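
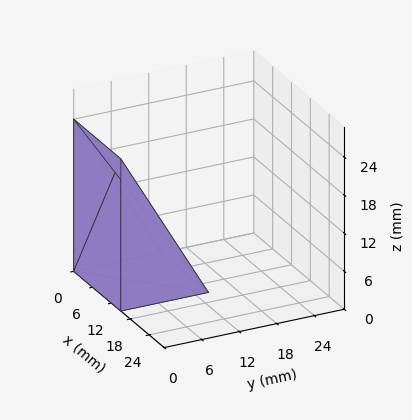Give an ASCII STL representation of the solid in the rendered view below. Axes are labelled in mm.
Reading the render: the shape is a wedge (ramp): 15 × 14 mm base, rising to 24 mm along the y=0 edge and sloping linearly to z=0 at y=14 (dimensions read to the nearest mm from the axis ticks). For the STL, each face is triangulated and given an outward normal.

solid part
  facet normal 0.0000 0.0000 -1.0000
    outer loop
      vertex 15.00 14.00 0.00
      vertex 15.00 0.00 0.00
      vertex 0.00 0.00 0.00
    endloop
  endfacet
  facet normal 0.0000 0.0000 -1.0000
    outer loop
      vertex 0.00 14.00 0.00
      vertex 15.00 14.00 0.00
      vertex 0.00 0.00 0.00
    endloop
  endfacet
  facet normal 0.0000 -1.0000 0.0000
    outer loop
      vertex 0.00 0.00 0.00
      vertex 15.00 0.00 0.00
      vertex 15.00 0.00 24.00
    endloop
  endfacet
  facet normal 0.0000 -1.0000 0.0000
    outer loop
      vertex 0.00 0.00 0.00
      vertex 15.00 0.00 24.00
      vertex 0.00 0.00 24.00
    endloop
  endfacet
  facet normal 0.0000 0.8638 0.5039
    outer loop
      vertex 0.00 0.00 24.00
      vertex 15.00 0.00 24.00
      vertex 15.00 14.00 0.00
    endloop
  endfacet
  facet normal 0.0000 0.8638 0.5039
    outer loop
      vertex 0.00 0.00 24.00
      vertex 15.00 14.00 0.00
      vertex 0.00 14.00 0.00
    endloop
  endfacet
  facet normal -1.0000 0.0000 0.0000
    outer loop
      vertex 0.00 0.00 24.00
      vertex 0.00 14.00 0.00
      vertex 0.00 0.00 0.00
    endloop
  endfacet
  facet normal 1.0000 0.0000 0.0000
    outer loop
      vertex 15.00 0.00 0.00
      vertex 15.00 14.00 0.00
      vertex 15.00 0.00 24.00
    endloop
  endfacet
endsolid part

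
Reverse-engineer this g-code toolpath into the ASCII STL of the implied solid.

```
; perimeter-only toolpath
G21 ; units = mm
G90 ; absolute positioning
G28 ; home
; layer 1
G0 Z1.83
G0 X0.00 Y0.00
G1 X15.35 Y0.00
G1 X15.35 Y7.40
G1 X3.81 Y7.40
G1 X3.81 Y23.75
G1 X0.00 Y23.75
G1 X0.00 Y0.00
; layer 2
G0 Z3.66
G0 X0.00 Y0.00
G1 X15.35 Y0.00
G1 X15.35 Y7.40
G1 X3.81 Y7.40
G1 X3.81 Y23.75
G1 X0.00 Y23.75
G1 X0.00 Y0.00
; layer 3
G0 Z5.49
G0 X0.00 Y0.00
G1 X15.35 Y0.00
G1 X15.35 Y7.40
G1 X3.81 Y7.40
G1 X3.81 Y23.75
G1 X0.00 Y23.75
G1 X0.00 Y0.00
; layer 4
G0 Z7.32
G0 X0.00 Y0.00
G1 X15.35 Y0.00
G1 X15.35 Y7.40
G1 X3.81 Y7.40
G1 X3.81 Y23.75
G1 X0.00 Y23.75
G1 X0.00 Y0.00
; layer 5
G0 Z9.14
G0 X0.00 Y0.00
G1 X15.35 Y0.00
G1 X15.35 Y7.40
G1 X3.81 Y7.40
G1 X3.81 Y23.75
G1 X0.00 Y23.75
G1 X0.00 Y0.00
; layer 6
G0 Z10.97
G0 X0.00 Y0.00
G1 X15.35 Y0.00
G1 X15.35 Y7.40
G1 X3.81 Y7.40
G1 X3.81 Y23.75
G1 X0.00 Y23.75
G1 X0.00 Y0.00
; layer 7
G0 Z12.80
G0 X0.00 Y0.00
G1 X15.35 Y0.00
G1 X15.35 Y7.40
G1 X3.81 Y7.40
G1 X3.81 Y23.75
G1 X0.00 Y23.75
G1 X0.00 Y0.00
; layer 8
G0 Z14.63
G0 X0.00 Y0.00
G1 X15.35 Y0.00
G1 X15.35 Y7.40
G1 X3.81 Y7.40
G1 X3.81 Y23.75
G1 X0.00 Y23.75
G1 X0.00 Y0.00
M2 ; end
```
solid part
  facet normal 0.0000 0.0000 -1.0000
    outer loop
      vertex 15.35 7.40 0.00
      vertex 15.35 0.00 0.00
      vertex 0.00 0.00 0.00
    endloop
  endfacet
  facet normal 0.0000 0.0000 -1.0000
    outer loop
      vertex 3.81 7.40 0.00
      vertex 15.35 7.40 0.00
      vertex 0.00 0.00 0.00
    endloop
  endfacet
  facet normal 0.0000 0.0000 -1.0000
    outer loop
      vertex 3.81 23.75 0.00
      vertex 3.81 7.40 0.00
      vertex 0.00 0.00 0.00
    endloop
  endfacet
  facet normal 0.0000 0.0000 -1.0000
    outer loop
      vertex 0.00 23.75 0.00
      vertex 3.81 23.75 0.00
      vertex 0.00 0.00 0.00
    endloop
  endfacet
  facet normal 0.0000 0.0000 1.0000
    outer loop
      vertex 0.00 0.00 14.63
      vertex 15.35 0.00 14.63
      vertex 15.35 7.40 14.63
    endloop
  endfacet
  facet normal 0.0000 0.0000 1.0000
    outer loop
      vertex 0.00 0.00 14.63
      vertex 15.35 7.40 14.63
      vertex 3.81 7.40 14.63
    endloop
  endfacet
  facet normal 0.0000 0.0000 1.0000
    outer loop
      vertex 0.00 0.00 14.63
      vertex 3.81 7.40 14.63
      vertex 3.81 23.75 14.63
    endloop
  endfacet
  facet normal 0.0000 0.0000 1.0000
    outer loop
      vertex 0.00 0.00 14.63
      vertex 3.81 23.75 14.63
      vertex 0.00 23.75 14.63
    endloop
  endfacet
  facet normal 0.0000 -1.0000 0.0000
    outer loop
      vertex 0.00 0.00 0.00
      vertex 15.35 0.00 0.00
      vertex 15.35 0.00 14.63
    endloop
  endfacet
  facet normal 0.0000 -1.0000 0.0000
    outer loop
      vertex 0.00 0.00 0.00
      vertex 15.35 0.00 14.63
      vertex 0.00 0.00 14.63
    endloop
  endfacet
  facet normal 1.0000 0.0000 0.0000
    outer loop
      vertex 15.35 0.00 0.00
      vertex 15.35 7.40 0.00
      vertex 15.35 7.40 14.63
    endloop
  endfacet
  facet normal 1.0000 0.0000 0.0000
    outer loop
      vertex 15.35 0.00 0.00
      vertex 15.35 7.40 14.63
      vertex 15.35 0.00 14.63
    endloop
  endfacet
  facet normal 0.0000 1.0000 0.0000
    outer loop
      vertex 15.35 7.40 0.00
      vertex 3.81 7.40 0.00
      vertex 3.81 7.40 14.63
    endloop
  endfacet
  facet normal 0.0000 1.0000 0.0000
    outer loop
      vertex 15.35 7.40 0.00
      vertex 3.81 7.40 14.63
      vertex 15.35 7.40 14.63
    endloop
  endfacet
  facet normal 1.0000 0.0000 0.0000
    outer loop
      vertex 3.81 7.40 0.00
      vertex 3.81 23.75 0.00
      vertex 3.81 23.75 14.63
    endloop
  endfacet
  facet normal 1.0000 0.0000 0.0000
    outer loop
      vertex 3.81 7.40 0.00
      vertex 3.81 23.75 14.63
      vertex 3.81 7.40 14.63
    endloop
  endfacet
  facet normal 0.0000 1.0000 0.0000
    outer loop
      vertex 3.81 23.75 0.00
      vertex 0.00 23.75 0.00
      vertex 0.00 23.75 14.63
    endloop
  endfacet
  facet normal 0.0000 1.0000 0.0000
    outer loop
      vertex 3.81 23.75 0.00
      vertex 0.00 23.75 14.63
      vertex 3.81 23.75 14.63
    endloop
  endfacet
  facet normal -1.0000 0.0000 0.0000
    outer loop
      vertex 0.00 23.75 0.00
      vertex 0.00 0.00 0.00
      vertex 0.00 0.00 14.63
    endloop
  endfacet
  facet normal -1.0000 0.0000 0.0000
    outer loop
      vertex 0.00 23.75 0.00
      vertex 0.00 0.00 14.63
      vertex 0.00 23.75 14.63
    endloop
  endfacet
endsolid part

The G0 Z moves step by Δz≈1.83 mm. Every layer's G1 loop is the same polygon, so the solid is a straight extrusion of it from z=0 to z≈14.6. Closing with flat bottom and top caps and triangulating gives 20 facets — an L-shaped prism: outer 15.3 × 23.8 mm, arm thicknesses ≈ 7.4 mm (horizontal) and 3.81 mm (vertical), extruded 14.6 mm in z.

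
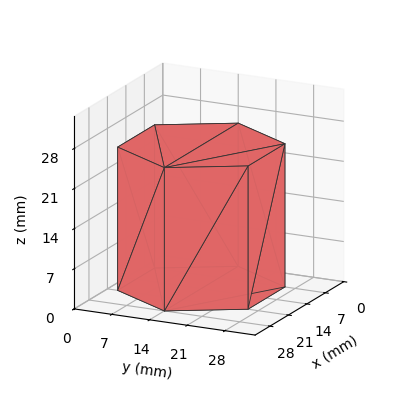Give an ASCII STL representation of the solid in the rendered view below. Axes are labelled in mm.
Reading the render: the shape is a regular 6-sided prism (a cylinder approximated with 6 flat sides), circumscribed radius ≈ 14 mm, height ≈ 25 mm (dimensions read to the nearest mm from the axis ticks). For the STL, each face is triangulated and given an outward normal.

solid part
  facet normal 0.0000 0.0000 -1.0000
    outer loop
      vertex 7.0 26.1 0.0
      vertex 21.0 26.1 0.0
      vertex 28.0 14.0 0.0
    endloop
  endfacet
  facet normal 0.0000 0.0000 -1.0000
    outer loop
      vertex 0.0 14.0 0.0
      vertex 7.0 26.1 0.0
      vertex 28.0 14.0 0.0
    endloop
  endfacet
  facet normal 0.0000 0.0000 -1.0000
    outer loop
      vertex 7.0 1.9 0.0
      vertex 0.0 14.0 0.0
      vertex 28.0 14.0 0.0
    endloop
  endfacet
  facet normal 0.0000 0.0000 -1.0000
    outer loop
      vertex 21.0 1.9 0.0
      vertex 7.0 1.9 0.0
      vertex 28.0 14.0 0.0
    endloop
  endfacet
  facet normal 0.0000 0.0000 1.0000
    outer loop
      vertex 28.0 14.0 25.0
      vertex 21.0 26.1 25.0
      vertex 7.0 26.1 25.0
    endloop
  endfacet
  facet normal 0.0000 0.0000 1.0000
    outer loop
      vertex 28.0 14.0 25.0
      vertex 7.0 26.1 25.0
      vertex 0.0 14.0 25.0
    endloop
  endfacet
  facet normal 0.0000 0.0000 1.0000
    outer loop
      vertex 28.0 14.0 25.0
      vertex 0.0 14.0 25.0
      vertex 7.0 1.9 25.0
    endloop
  endfacet
  facet normal 0.0000 0.0000 1.0000
    outer loop
      vertex 28.0 14.0 25.0
      vertex 7.0 1.9 25.0
      vertex 21.0 1.9 25.0
    endloop
  endfacet
  facet normal 0.8656 0.5008 0.0000
    outer loop
      vertex 28.0 14.0 0.0
      vertex 21.0 26.1 0.0
      vertex 21.0 26.1 25.0
    endloop
  endfacet
  facet normal 0.8656 0.5008 0.0000
    outer loop
      vertex 28.0 14.0 0.0
      vertex 21.0 26.1 25.0
      vertex 28.0 14.0 25.0
    endloop
  endfacet
  facet normal 0.0000 1.0000 0.0000
    outer loop
      vertex 21.0 26.1 0.0
      vertex 7.0 26.1 0.0
      vertex 7.0 26.1 25.0
    endloop
  endfacet
  facet normal 0.0000 1.0000 0.0000
    outer loop
      vertex 21.0 26.1 0.0
      vertex 7.0 26.1 25.0
      vertex 21.0 26.1 25.0
    endloop
  endfacet
  facet normal -0.8656 0.5008 0.0000
    outer loop
      vertex 7.0 26.1 0.0
      vertex 0.0 14.0 0.0
      vertex 0.0 14.0 25.0
    endloop
  endfacet
  facet normal -0.8656 0.5008 0.0000
    outer loop
      vertex 7.0 26.1 0.0
      vertex 0.0 14.0 25.0
      vertex 7.0 26.1 25.0
    endloop
  endfacet
  facet normal -0.8656 -0.5008 0.0000
    outer loop
      vertex 0.0 14.0 0.0
      vertex 7.0 1.9 0.0
      vertex 7.0 1.9 25.0
    endloop
  endfacet
  facet normal -0.8656 -0.5008 0.0000
    outer loop
      vertex 0.0 14.0 0.0
      vertex 7.0 1.9 25.0
      vertex 0.0 14.0 25.0
    endloop
  endfacet
  facet normal 0.0000 -1.0000 0.0000
    outer loop
      vertex 7.0 1.9 0.0
      vertex 21.0 1.9 0.0
      vertex 21.0 1.9 25.0
    endloop
  endfacet
  facet normal 0.0000 -1.0000 0.0000
    outer loop
      vertex 7.0 1.9 0.0
      vertex 21.0 1.9 25.0
      vertex 7.0 1.9 25.0
    endloop
  endfacet
  facet normal 0.8656 -0.5008 0.0000
    outer loop
      vertex 21.0 1.9 0.0
      vertex 28.0 14.0 0.0
      vertex 28.0 14.0 25.0
    endloop
  endfacet
  facet normal 0.8656 -0.5008 0.0000
    outer loop
      vertex 21.0 1.9 0.0
      vertex 28.0 14.0 25.0
      vertex 21.0 1.9 25.0
    endloop
  endfacet
endsolid part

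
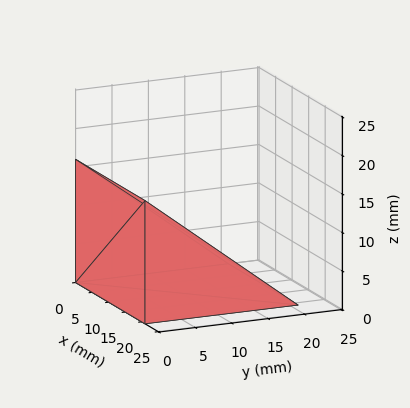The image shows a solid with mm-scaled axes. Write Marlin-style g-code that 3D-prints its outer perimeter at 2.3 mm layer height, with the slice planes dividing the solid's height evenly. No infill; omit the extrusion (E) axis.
Reading the render: the shape is a wedge (ramp): 21 × 21 mm base, rising to 16 mm along the y=0 edge and sloping linearly to z=0 at y=21 (dimensions read to the nearest mm from the axis ticks). For the g-code, the solid's height is divided into equal slices at the stated Δz and each level perimeter traced with G1 moves after a G0 lift.

; perimeter-only toolpath
G21 ; units = mm
G90 ; absolute positioning
G28 ; home
; layer 1
G0 Z2.3
G0 X0.0 Y0.0
G1 X21.0 Y0.0
G1 X21.0 Y18.0
G1 X0.0 Y18.0
G1 X0.0 Y0.0
; layer 2
G0 Z4.6
G0 X0.0 Y0.0
G1 X21.0 Y0.0
G1 X21.0 Y15.0
G1 X0.0 Y15.0
G1 X0.0 Y0.0
; layer 3
G0 Z6.9
G0 X0.0 Y0.0
G1 X21.0 Y0.0
G1 X21.0 Y12.0
G1 X0.0 Y12.0
G1 X0.0 Y0.0
; layer 4
G0 Z9.1
G0 X0.0 Y0.0
G1 X21.0 Y0.0
G1 X21.0 Y9.0
G1 X0.0 Y9.0
G1 X0.0 Y0.0
; layer 5
G0 Z11.4
G0 X0.0 Y0.0
G1 X21.0 Y0.0
G1 X21.0 Y6.0
G1 X0.0 Y6.0
G1 X0.0 Y0.0
; layer 6
G0 Z13.7
G0 X0.0 Y0.0
G1 X21.0 Y0.0
G1 X21.0 Y3.0
G1 X0.0 Y3.0
G1 X0.0 Y0.0
M2 ; end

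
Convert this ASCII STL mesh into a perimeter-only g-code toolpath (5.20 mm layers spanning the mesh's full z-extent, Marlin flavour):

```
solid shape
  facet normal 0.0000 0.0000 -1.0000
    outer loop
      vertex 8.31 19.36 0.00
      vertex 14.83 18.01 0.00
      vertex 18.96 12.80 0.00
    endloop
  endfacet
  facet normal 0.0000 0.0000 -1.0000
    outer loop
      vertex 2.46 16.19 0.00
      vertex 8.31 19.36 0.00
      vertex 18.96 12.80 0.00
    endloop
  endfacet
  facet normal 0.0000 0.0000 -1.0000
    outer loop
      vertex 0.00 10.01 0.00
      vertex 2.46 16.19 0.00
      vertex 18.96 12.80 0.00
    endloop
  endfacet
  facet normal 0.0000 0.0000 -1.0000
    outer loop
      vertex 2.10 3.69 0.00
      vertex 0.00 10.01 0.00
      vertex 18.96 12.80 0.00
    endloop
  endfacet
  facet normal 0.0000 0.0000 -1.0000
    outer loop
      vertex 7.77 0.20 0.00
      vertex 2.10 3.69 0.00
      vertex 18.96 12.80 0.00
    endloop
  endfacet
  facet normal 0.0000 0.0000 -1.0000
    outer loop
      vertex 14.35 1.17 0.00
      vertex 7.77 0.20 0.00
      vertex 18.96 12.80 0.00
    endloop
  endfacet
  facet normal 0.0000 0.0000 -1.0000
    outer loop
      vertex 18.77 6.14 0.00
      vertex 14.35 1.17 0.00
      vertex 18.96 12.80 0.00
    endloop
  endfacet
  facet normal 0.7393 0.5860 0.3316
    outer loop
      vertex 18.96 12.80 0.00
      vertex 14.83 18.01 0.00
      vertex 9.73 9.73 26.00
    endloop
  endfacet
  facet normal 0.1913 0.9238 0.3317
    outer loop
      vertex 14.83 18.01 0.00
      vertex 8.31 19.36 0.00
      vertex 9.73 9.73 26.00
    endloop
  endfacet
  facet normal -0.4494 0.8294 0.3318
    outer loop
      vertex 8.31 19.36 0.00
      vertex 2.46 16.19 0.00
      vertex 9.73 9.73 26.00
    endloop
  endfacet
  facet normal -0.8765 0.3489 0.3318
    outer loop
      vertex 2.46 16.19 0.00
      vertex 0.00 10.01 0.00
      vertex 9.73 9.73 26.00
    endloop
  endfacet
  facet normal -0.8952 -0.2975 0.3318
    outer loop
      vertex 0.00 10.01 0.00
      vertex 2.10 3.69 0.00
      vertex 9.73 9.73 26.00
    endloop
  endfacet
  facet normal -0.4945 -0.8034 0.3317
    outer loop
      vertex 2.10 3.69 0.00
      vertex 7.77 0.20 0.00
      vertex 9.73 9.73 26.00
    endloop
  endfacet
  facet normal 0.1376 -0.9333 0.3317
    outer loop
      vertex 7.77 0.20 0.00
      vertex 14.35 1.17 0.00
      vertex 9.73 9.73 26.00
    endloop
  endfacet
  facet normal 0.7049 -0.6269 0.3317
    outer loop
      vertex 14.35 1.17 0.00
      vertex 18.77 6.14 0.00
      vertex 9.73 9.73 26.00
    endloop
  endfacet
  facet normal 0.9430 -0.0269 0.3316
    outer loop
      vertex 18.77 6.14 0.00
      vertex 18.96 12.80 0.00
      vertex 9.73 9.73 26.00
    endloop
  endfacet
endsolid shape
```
; perimeter-only toolpath
G21 ; units = mm
G90 ; absolute positioning
G28 ; home
; layer 1
G0 Z5.20
G0 X17.11 Y12.19
G1 X13.81 Y16.35
G1 X8.59 Y17.43
G1 X3.91 Y14.90
G1 X1.95 Y9.95
G1 X3.63 Y4.90
G1 X8.16 Y2.11
G1 X13.43 Y2.88
G1 X16.96 Y6.86
G1 X17.11 Y12.19
; layer 2
G0 Z10.40
G0 X15.27 Y11.57
G1 X12.79 Y14.70
G1 X8.88 Y15.51
G1 X5.37 Y13.61
G1 X3.89 Y9.90
G1 X5.15 Y6.11
G1 X8.55 Y4.01
G1 X12.50 Y4.59
G1 X15.15 Y7.58
G1 X15.27 Y11.57
; layer 3
G0 Z15.60
G0 X13.42 Y10.96
G1 X11.77 Y13.04
G1 X9.16 Y13.58
G1 X6.82 Y12.31
G1 X5.84 Y9.84
G1 X6.68 Y7.31
G1 X8.95 Y5.92
G1 X11.58 Y6.31
G1 X13.35 Y8.29
G1 X13.42 Y10.96
; layer 4
G0 Z20.80
G0 X11.58 Y10.34
G1 X10.75 Y11.39
G1 X9.45 Y11.66
G1 X8.28 Y11.02
G1 X7.78 Y9.79
G1 X8.20 Y8.52
G1 X9.34 Y7.82
G1 X10.65 Y8.02
G1 X11.54 Y9.01
G1 X11.58 Y10.34
M2 ; end

The solid is a regular 9-sided pyramid, base circumscribed radius ≈ 9.73 mm, apex at z ≈ 26 mm. Slicing at Δz = 5.20 mm — 5 equal slices spanning the solid's height, so layer i sits at z = i·h/5 — gives 4 non-empty perimeters. Each is a 9-segment closed polygon; G0 lifts to the layer z and rapids to the start vertex, then G1 traces the edges. The cross-section shrinks linearly with z (the slice at the apex is degenerate and omitted).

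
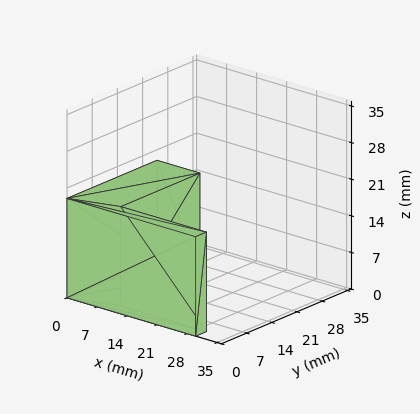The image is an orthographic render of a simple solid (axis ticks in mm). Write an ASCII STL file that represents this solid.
Reading the render: the shape is an L-shaped prism: outer 30 × 25 mm, arm thicknesses ≈ 3 mm (horizontal) and 10 mm (vertical), extruded 19 mm in z (dimensions read to the nearest mm from the axis ticks). For the STL, each face is triangulated and given an outward normal.

solid part
  facet normal 0.0000 0.0000 -1.0000
    outer loop
      vertex 30.0 3.0 0.0
      vertex 30.0 0.0 0.0
      vertex 0.0 0.0 0.0
    endloop
  endfacet
  facet normal 0.0000 0.0000 -1.0000
    outer loop
      vertex 10.0 3.0 0.0
      vertex 30.0 3.0 0.0
      vertex 0.0 0.0 0.0
    endloop
  endfacet
  facet normal 0.0000 0.0000 -1.0000
    outer loop
      vertex 10.0 25.0 0.0
      vertex 10.0 3.0 0.0
      vertex 0.0 0.0 0.0
    endloop
  endfacet
  facet normal 0.0000 0.0000 -1.0000
    outer loop
      vertex 0.0 25.0 0.0
      vertex 10.0 25.0 0.0
      vertex 0.0 0.0 0.0
    endloop
  endfacet
  facet normal 0.0000 0.0000 1.0000
    outer loop
      vertex 0.0 0.0 19.0
      vertex 30.0 0.0 19.0
      vertex 30.0 3.0 19.0
    endloop
  endfacet
  facet normal 0.0000 0.0000 1.0000
    outer loop
      vertex 0.0 0.0 19.0
      vertex 30.0 3.0 19.0
      vertex 10.0 3.0 19.0
    endloop
  endfacet
  facet normal 0.0000 0.0000 1.0000
    outer loop
      vertex 0.0 0.0 19.0
      vertex 10.0 3.0 19.0
      vertex 10.0 25.0 19.0
    endloop
  endfacet
  facet normal 0.0000 0.0000 1.0000
    outer loop
      vertex 0.0 0.0 19.0
      vertex 10.0 25.0 19.0
      vertex 0.0 25.0 19.0
    endloop
  endfacet
  facet normal 0.0000 -1.0000 0.0000
    outer loop
      vertex 0.0 0.0 0.0
      vertex 30.0 0.0 0.0
      vertex 30.0 0.0 19.0
    endloop
  endfacet
  facet normal 0.0000 -1.0000 0.0000
    outer loop
      vertex 0.0 0.0 0.0
      vertex 30.0 0.0 19.0
      vertex 0.0 0.0 19.0
    endloop
  endfacet
  facet normal 1.0000 0.0000 0.0000
    outer loop
      vertex 30.0 0.0 0.0
      vertex 30.0 3.0 0.0
      vertex 30.0 3.0 19.0
    endloop
  endfacet
  facet normal 1.0000 0.0000 0.0000
    outer loop
      vertex 30.0 0.0 0.0
      vertex 30.0 3.0 19.0
      vertex 30.0 0.0 19.0
    endloop
  endfacet
  facet normal 0.0000 1.0000 0.0000
    outer loop
      vertex 30.0 3.0 0.0
      vertex 10.0 3.0 0.0
      vertex 10.0 3.0 19.0
    endloop
  endfacet
  facet normal 0.0000 1.0000 0.0000
    outer loop
      vertex 30.0 3.0 0.0
      vertex 10.0 3.0 19.0
      vertex 30.0 3.0 19.0
    endloop
  endfacet
  facet normal 1.0000 0.0000 0.0000
    outer loop
      vertex 10.0 3.0 0.0
      vertex 10.0 25.0 0.0
      vertex 10.0 25.0 19.0
    endloop
  endfacet
  facet normal 1.0000 0.0000 0.0000
    outer loop
      vertex 10.0 3.0 0.0
      vertex 10.0 25.0 19.0
      vertex 10.0 3.0 19.0
    endloop
  endfacet
  facet normal 0.0000 1.0000 0.0000
    outer loop
      vertex 10.0 25.0 0.0
      vertex 0.0 25.0 0.0
      vertex 0.0 25.0 19.0
    endloop
  endfacet
  facet normal 0.0000 1.0000 0.0000
    outer loop
      vertex 10.0 25.0 0.0
      vertex 0.0 25.0 19.0
      vertex 10.0 25.0 19.0
    endloop
  endfacet
  facet normal -1.0000 0.0000 0.0000
    outer loop
      vertex 0.0 25.0 0.0
      vertex 0.0 0.0 0.0
      vertex 0.0 0.0 19.0
    endloop
  endfacet
  facet normal -1.0000 0.0000 0.0000
    outer loop
      vertex 0.0 25.0 0.0
      vertex 0.0 0.0 19.0
      vertex 0.0 25.0 19.0
    endloop
  endfacet
endsolid part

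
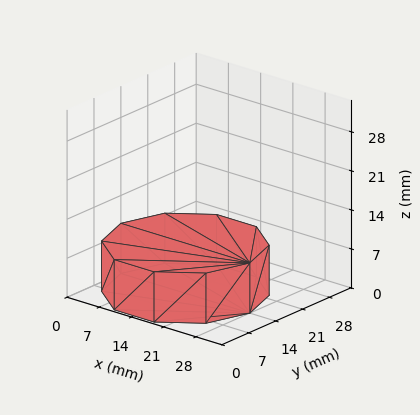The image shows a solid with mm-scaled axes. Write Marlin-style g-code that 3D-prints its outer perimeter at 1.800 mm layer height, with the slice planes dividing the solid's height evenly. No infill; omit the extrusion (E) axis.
Reading the render: the shape is a regular 10-sided prism (a cylinder approximated with 10 flat sides), circumscribed radius ≈ 14 mm, height ≈ 9 mm (dimensions read to the nearest mm from the axis ticks). For the g-code, the solid's height is divided into equal slices at the stated Δz and each level perimeter traced with G1 moves after a G0 lift.

; perimeter-only toolpath
G21 ; units = mm
G90 ; absolute positioning
G28 ; home
; layer 1
G0 Z1.800
G0 X28.000 Y14.000
G1 X25.326 Y22.229
G1 X18.326 Y27.315
G1 X9.674 Y27.315
G1 X2.674 Y22.229
G1 X0.000 Y14.000
G1 X2.674 Y5.771
G1 X9.674 Y0.685
G1 X18.326 Y0.685
G1 X25.326 Y5.771
G1 X28.000 Y14.000
; layer 2
G0 Z3.600
G0 X28.000 Y14.000
G1 X25.326 Y22.229
G1 X18.326 Y27.315
G1 X9.674 Y27.315
G1 X2.674 Y22.229
G1 X0.000 Y14.000
G1 X2.674 Y5.771
G1 X9.674 Y0.685
G1 X18.326 Y0.685
G1 X25.326 Y5.771
G1 X28.000 Y14.000
; layer 3
G0 Z5.400
G0 X28.000 Y14.000
G1 X25.326 Y22.229
G1 X18.326 Y27.315
G1 X9.674 Y27.315
G1 X2.674 Y22.229
G1 X0.000 Y14.000
G1 X2.674 Y5.771
G1 X9.674 Y0.685
G1 X18.326 Y0.685
G1 X25.326 Y5.771
G1 X28.000 Y14.000
; layer 4
G0 Z7.200
G0 X28.000 Y14.000
G1 X25.326 Y22.229
G1 X18.326 Y27.315
G1 X9.674 Y27.315
G1 X2.674 Y22.229
G1 X0.000 Y14.000
G1 X2.674 Y5.771
G1 X9.674 Y0.685
G1 X18.326 Y0.685
G1 X25.326 Y5.771
G1 X28.000 Y14.000
; layer 5
G0 Z9.000
G0 X28.000 Y14.000
G1 X25.326 Y22.229
G1 X18.326 Y27.315
G1 X9.674 Y27.315
G1 X2.674 Y22.229
G1 X0.000 Y14.000
G1 X2.674 Y5.771
G1 X9.674 Y0.685
G1 X18.326 Y0.685
G1 X25.326 Y5.771
G1 X28.000 Y14.000
M2 ; end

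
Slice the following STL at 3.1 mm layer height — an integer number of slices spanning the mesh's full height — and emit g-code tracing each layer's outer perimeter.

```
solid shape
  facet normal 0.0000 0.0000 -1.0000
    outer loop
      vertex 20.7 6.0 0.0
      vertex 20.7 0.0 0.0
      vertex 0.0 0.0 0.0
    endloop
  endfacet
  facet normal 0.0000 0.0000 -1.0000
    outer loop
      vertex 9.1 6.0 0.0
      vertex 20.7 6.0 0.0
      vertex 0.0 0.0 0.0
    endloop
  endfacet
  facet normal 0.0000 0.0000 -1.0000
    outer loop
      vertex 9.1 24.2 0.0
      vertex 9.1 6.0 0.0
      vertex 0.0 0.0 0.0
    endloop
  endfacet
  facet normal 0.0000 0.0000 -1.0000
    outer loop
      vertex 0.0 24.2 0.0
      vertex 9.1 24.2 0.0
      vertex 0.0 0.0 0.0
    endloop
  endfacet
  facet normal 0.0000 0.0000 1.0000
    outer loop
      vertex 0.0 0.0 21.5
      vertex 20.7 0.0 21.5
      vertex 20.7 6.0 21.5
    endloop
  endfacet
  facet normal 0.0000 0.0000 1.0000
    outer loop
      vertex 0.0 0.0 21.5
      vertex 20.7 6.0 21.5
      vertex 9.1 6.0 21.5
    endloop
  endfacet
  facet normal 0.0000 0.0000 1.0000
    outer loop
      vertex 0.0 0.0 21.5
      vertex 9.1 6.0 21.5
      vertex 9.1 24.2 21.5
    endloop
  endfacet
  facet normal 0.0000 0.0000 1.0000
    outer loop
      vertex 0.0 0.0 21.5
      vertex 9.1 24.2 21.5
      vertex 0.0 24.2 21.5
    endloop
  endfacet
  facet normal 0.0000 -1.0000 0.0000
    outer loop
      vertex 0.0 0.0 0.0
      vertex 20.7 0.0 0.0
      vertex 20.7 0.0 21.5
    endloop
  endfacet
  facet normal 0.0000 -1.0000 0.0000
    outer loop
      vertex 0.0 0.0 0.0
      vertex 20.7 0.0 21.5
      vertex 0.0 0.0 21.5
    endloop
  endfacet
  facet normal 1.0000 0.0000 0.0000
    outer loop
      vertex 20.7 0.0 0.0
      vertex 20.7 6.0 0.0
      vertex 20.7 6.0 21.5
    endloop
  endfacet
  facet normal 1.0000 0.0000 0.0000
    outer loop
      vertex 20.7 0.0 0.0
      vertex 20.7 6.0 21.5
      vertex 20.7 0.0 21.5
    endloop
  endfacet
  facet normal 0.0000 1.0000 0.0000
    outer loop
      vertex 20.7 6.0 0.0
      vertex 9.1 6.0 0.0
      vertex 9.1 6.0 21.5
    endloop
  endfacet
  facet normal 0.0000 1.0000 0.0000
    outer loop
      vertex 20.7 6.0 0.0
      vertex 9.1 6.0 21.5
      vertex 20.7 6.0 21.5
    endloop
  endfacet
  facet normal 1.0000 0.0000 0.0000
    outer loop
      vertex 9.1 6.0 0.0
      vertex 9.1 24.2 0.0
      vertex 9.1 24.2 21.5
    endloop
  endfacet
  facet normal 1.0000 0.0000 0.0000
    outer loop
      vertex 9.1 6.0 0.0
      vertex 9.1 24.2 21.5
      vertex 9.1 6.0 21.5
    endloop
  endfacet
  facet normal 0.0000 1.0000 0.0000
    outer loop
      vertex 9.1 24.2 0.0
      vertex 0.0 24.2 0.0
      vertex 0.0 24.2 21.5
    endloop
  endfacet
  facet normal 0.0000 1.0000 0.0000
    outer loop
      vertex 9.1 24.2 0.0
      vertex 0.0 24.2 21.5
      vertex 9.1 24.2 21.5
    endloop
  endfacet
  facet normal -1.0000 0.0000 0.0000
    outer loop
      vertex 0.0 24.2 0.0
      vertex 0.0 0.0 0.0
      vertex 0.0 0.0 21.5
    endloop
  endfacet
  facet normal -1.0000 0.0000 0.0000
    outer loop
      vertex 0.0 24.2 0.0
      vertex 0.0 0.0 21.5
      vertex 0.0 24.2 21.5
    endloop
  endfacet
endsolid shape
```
; perimeter-only toolpath
G21 ; units = mm
G90 ; absolute positioning
G28 ; home
; layer 1
G0 Z3.1
G0 X0.0 Y0.0
G1 X20.7 Y0.0
G1 X20.7 Y6.0
G1 X9.1 Y6.0
G1 X9.1 Y24.2
G1 X0.0 Y24.2
G1 X0.0 Y0.0
; layer 2
G0 Z6.1
G0 X0.0 Y0.0
G1 X20.7 Y0.0
G1 X20.7 Y6.0
G1 X9.1 Y6.0
G1 X9.1 Y24.2
G1 X0.0 Y24.2
G1 X0.0 Y0.0
; layer 3
G0 Z9.2
G0 X0.0 Y0.0
G1 X20.7 Y0.0
G1 X20.7 Y6.0
G1 X9.1 Y6.0
G1 X9.1 Y24.2
G1 X0.0 Y24.2
G1 X0.0 Y0.0
; layer 4
G0 Z12.3
G0 X0.0 Y0.0
G1 X20.7 Y0.0
G1 X20.7 Y6.0
G1 X9.1 Y6.0
G1 X9.1 Y24.2
G1 X0.0 Y24.2
G1 X0.0 Y0.0
; layer 5
G0 Z15.4
G0 X0.0 Y0.0
G1 X20.7 Y0.0
G1 X20.7 Y6.0
G1 X9.1 Y6.0
G1 X9.1 Y24.2
G1 X0.0 Y24.2
G1 X0.0 Y0.0
; layer 6
G0 Z18.4
G0 X0.0 Y0.0
G1 X20.7 Y0.0
G1 X20.7 Y6.0
G1 X9.1 Y6.0
G1 X9.1 Y24.2
G1 X0.0 Y24.2
G1 X0.0 Y0.0
; layer 7
G0 Z21.5
G0 X0.0 Y0.0
G1 X20.7 Y0.0
G1 X20.7 Y6.0
G1 X9.1 Y6.0
G1 X9.1 Y24.2
G1 X0.0 Y24.2
G1 X0.0 Y0.0
M2 ; end

The solid is an L-shaped prism: outer 20.7 × 24.2 mm, arm thicknesses ≈ 6 mm (horizontal) and 9.1 mm (vertical), extruded 21.5 mm in z. Slicing at Δz = 3.1 mm — 7 equal slices spanning the solid's height, so layer i sits at z = i·h/7 — gives 7 non-empty perimeters. Each is a 6-segment closed polygon; G0 lifts to the layer z and rapids to the start vertex, then G1 traces the edges.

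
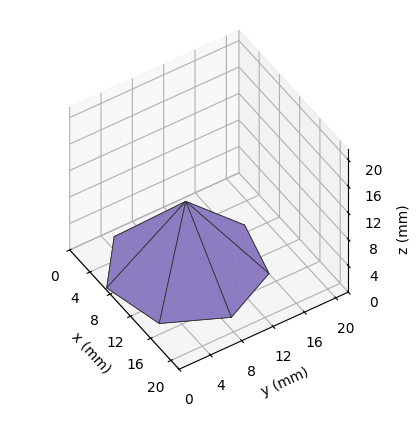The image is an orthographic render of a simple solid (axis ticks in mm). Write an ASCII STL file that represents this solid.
Reading the render: the shape is a regular 7-sided pyramid, base circumscribed radius ≈ 9 mm, apex at z ≈ 10 mm (dimensions read to the nearest mm from the axis ticks). For the STL, each face is triangulated and given an outward normal.

solid part
  facet normal 0.0000 0.0000 -1.0000
    outer loop
      vertex 7.0 17.8 0.0
      vertex 14.6 16.0 0.0
      vertex 18.0 9.0 0.0
    endloop
  endfacet
  facet normal 0.0000 0.0000 -1.0000
    outer loop
      vertex 0.9 12.9 0.0
      vertex 7.0 17.8 0.0
      vertex 18.0 9.0 0.0
    endloop
  endfacet
  facet normal 0.0000 0.0000 -1.0000
    outer loop
      vertex 0.9 5.1 0.0
      vertex 0.9 12.9 0.0
      vertex 18.0 9.0 0.0
    endloop
  endfacet
  facet normal 0.0000 0.0000 -1.0000
    outer loop
      vertex 7.0 0.2 0.0
      vertex 0.9 5.1 0.0
      vertex 18.0 9.0 0.0
    endloop
  endfacet
  facet normal 0.0000 0.0000 -1.0000
    outer loop
      vertex 14.6 2.0 0.0
      vertex 7.0 0.2 0.0
      vertex 18.0 9.0 0.0
    endloop
  endfacet
  facet normal 0.6991 0.3396 0.6292
    outer loop
      vertex 18.0 9.0 0.0
      vertex 14.6 16.0 0.0
      vertex 9.0 9.0 10.0
    endloop
  endfacet
  facet normal 0.1791 0.7561 0.6295
    outer loop
      vertex 14.6 16.0 0.0
      vertex 7.0 17.8 0.0
      vertex 9.0 9.0 10.0
    endloop
  endfacet
  facet normal -0.4863 0.6054 0.6300
    outer loop
      vertex 7.0 17.8 0.0
      vertex 0.9 12.9 0.0
      vertex 9.0 9.0 10.0
    endloop
  endfacet
  facet normal -0.7771 0.0000 0.6294
    outer loop
      vertex 0.9 12.9 0.0
      vertex 0.9 5.1 0.0
      vertex 9.0 9.0 10.0
    endloop
  endfacet
  facet normal -0.4863 -0.6054 0.6300
    outer loop
      vertex 0.9 5.1 0.0
      vertex 7.0 0.2 0.0
      vertex 9.0 9.0 10.0
    endloop
  endfacet
  facet normal 0.1791 -0.7561 0.6295
    outer loop
      vertex 7.0 0.2 0.0
      vertex 14.6 2.0 0.0
      vertex 9.0 9.0 10.0
    endloop
  endfacet
  facet normal 0.6991 -0.3396 0.6292
    outer loop
      vertex 14.6 2.0 0.0
      vertex 18.0 9.0 0.0
      vertex 9.0 9.0 10.0
    endloop
  endfacet
endsolid part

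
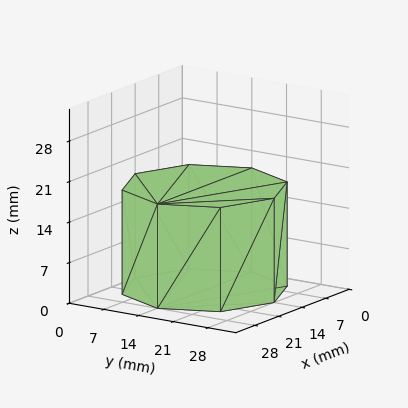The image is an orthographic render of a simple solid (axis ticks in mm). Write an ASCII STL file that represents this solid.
Reading the render: the shape is a regular 8-sided prism (a cylinder approximated with 8 flat sides), circumscribed radius ≈ 14 mm, height ≈ 18 mm (dimensions read to the nearest mm from the axis ticks). For the STL, each face is triangulated and given an outward normal.

solid part
  facet normal 0.0000 0.0000 -1.0000
    outer loop
      vertex 14.0 28.0 0.0
      vertex 23.9 23.9 0.0
      vertex 28.0 14.0 0.0
    endloop
  endfacet
  facet normal 0.0000 0.0000 -1.0000
    outer loop
      vertex 4.1 23.9 0.0
      vertex 14.0 28.0 0.0
      vertex 28.0 14.0 0.0
    endloop
  endfacet
  facet normal 0.0000 0.0000 -1.0000
    outer loop
      vertex 0.0 14.0 0.0
      vertex 4.1 23.9 0.0
      vertex 28.0 14.0 0.0
    endloop
  endfacet
  facet normal 0.0000 0.0000 -1.0000
    outer loop
      vertex 4.1 4.1 0.0
      vertex 0.0 14.0 0.0
      vertex 28.0 14.0 0.0
    endloop
  endfacet
  facet normal 0.0000 0.0000 -1.0000
    outer loop
      vertex 14.0 0.0 0.0
      vertex 4.1 4.1 0.0
      vertex 28.0 14.0 0.0
    endloop
  endfacet
  facet normal 0.0000 0.0000 -1.0000
    outer loop
      vertex 23.9 4.1 0.0
      vertex 14.0 0.0 0.0
      vertex 28.0 14.0 0.0
    endloop
  endfacet
  facet normal 0.0000 0.0000 1.0000
    outer loop
      vertex 28.0 14.0 18.0
      vertex 23.9 23.9 18.0
      vertex 14.0 28.0 18.0
    endloop
  endfacet
  facet normal 0.0000 0.0000 1.0000
    outer loop
      vertex 28.0 14.0 18.0
      vertex 14.0 28.0 18.0
      vertex 4.1 23.9 18.0
    endloop
  endfacet
  facet normal 0.0000 0.0000 1.0000
    outer loop
      vertex 28.0 14.0 18.0
      vertex 4.1 23.9 18.0
      vertex 0.0 14.0 18.0
    endloop
  endfacet
  facet normal 0.0000 0.0000 1.0000
    outer loop
      vertex 28.0 14.0 18.0
      vertex 0.0 14.0 18.0
      vertex 4.1 4.1 18.0
    endloop
  endfacet
  facet normal 0.0000 0.0000 1.0000
    outer loop
      vertex 28.0 14.0 18.0
      vertex 4.1 4.1 18.0
      vertex 14.0 0.0 18.0
    endloop
  endfacet
  facet normal 0.0000 0.0000 1.0000
    outer loop
      vertex 28.0 14.0 18.0
      vertex 14.0 0.0 18.0
      vertex 23.9 4.1 18.0
    endloop
  endfacet
  facet normal 0.9239 0.3826 0.0000
    outer loop
      vertex 28.0 14.0 0.0
      vertex 23.9 23.9 0.0
      vertex 23.9 23.9 18.0
    endloop
  endfacet
  facet normal 0.9239 0.3826 0.0000
    outer loop
      vertex 28.0 14.0 0.0
      vertex 23.9 23.9 18.0
      vertex 28.0 14.0 18.0
    endloop
  endfacet
  facet normal 0.3826 0.9239 0.0000
    outer loop
      vertex 23.9 23.9 0.0
      vertex 14.0 28.0 0.0
      vertex 14.0 28.0 18.0
    endloop
  endfacet
  facet normal 0.3826 0.9239 0.0000
    outer loop
      vertex 23.9 23.9 0.0
      vertex 14.0 28.0 18.0
      vertex 23.9 23.9 18.0
    endloop
  endfacet
  facet normal -0.3826 0.9239 0.0000
    outer loop
      vertex 14.0 28.0 0.0
      vertex 4.1 23.9 0.0
      vertex 4.1 23.9 18.0
    endloop
  endfacet
  facet normal -0.3826 0.9239 0.0000
    outer loop
      vertex 14.0 28.0 0.0
      vertex 4.1 23.9 18.0
      vertex 14.0 28.0 18.0
    endloop
  endfacet
  facet normal -0.9239 0.3826 0.0000
    outer loop
      vertex 4.1 23.9 0.0
      vertex 0.0 14.0 0.0
      vertex 0.0 14.0 18.0
    endloop
  endfacet
  facet normal -0.9239 0.3826 0.0000
    outer loop
      vertex 4.1 23.9 0.0
      vertex 0.0 14.0 18.0
      vertex 4.1 23.9 18.0
    endloop
  endfacet
  facet normal -0.9239 -0.3826 0.0000
    outer loop
      vertex 0.0 14.0 0.0
      vertex 4.1 4.1 0.0
      vertex 4.1 4.1 18.0
    endloop
  endfacet
  facet normal -0.9239 -0.3826 0.0000
    outer loop
      vertex 0.0 14.0 0.0
      vertex 4.1 4.1 18.0
      vertex 0.0 14.0 18.0
    endloop
  endfacet
  facet normal -0.3826 -0.9239 0.0000
    outer loop
      vertex 4.1 4.1 0.0
      vertex 14.0 0.0 0.0
      vertex 14.0 0.0 18.0
    endloop
  endfacet
  facet normal -0.3826 -0.9239 0.0000
    outer loop
      vertex 4.1 4.1 0.0
      vertex 14.0 0.0 18.0
      vertex 4.1 4.1 18.0
    endloop
  endfacet
  facet normal 0.3826 -0.9239 0.0000
    outer loop
      vertex 14.0 0.0 0.0
      vertex 23.9 4.1 0.0
      vertex 23.9 4.1 18.0
    endloop
  endfacet
  facet normal 0.3826 -0.9239 0.0000
    outer loop
      vertex 14.0 0.0 0.0
      vertex 23.9 4.1 18.0
      vertex 14.0 0.0 18.0
    endloop
  endfacet
  facet normal 0.9239 -0.3826 0.0000
    outer loop
      vertex 23.9 4.1 0.0
      vertex 28.0 14.0 0.0
      vertex 28.0 14.0 18.0
    endloop
  endfacet
  facet normal 0.9239 -0.3826 0.0000
    outer loop
      vertex 23.9 4.1 0.0
      vertex 28.0 14.0 18.0
      vertex 23.9 4.1 18.0
    endloop
  endfacet
endsolid part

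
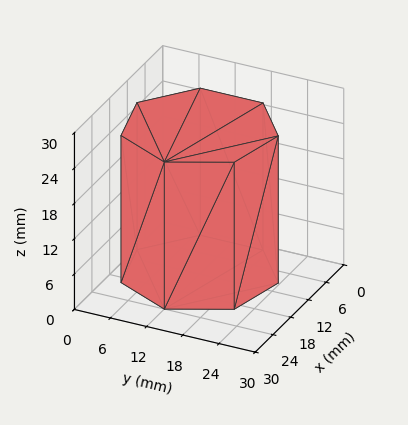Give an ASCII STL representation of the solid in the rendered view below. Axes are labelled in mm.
Reading the render: the shape is a regular 7-sided prism (a cylinder approximated with 7 flat sides), circumscribed radius ≈ 12 mm, height ≈ 25 mm (dimensions read to the nearest mm from the axis ticks). For the STL, each face is triangulated and given an outward normal.

solid part
  facet normal 0.0000 0.0000 -1.0000
    outer loop
      vertex 9.330 23.699 0.000
      vertex 19.482 21.382 0.000
      vertex 24.000 12.000 0.000
    endloop
  endfacet
  facet normal 0.0000 0.0000 -1.0000
    outer loop
      vertex 1.188 17.207 0.000
      vertex 9.330 23.699 0.000
      vertex 24.000 12.000 0.000
    endloop
  endfacet
  facet normal 0.0000 0.0000 -1.0000
    outer loop
      vertex 1.188 6.793 0.000
      vertex 1.188 17.207 0.000
      vertex 24.000 12.000 0.000
    endloop
  endfacet
  facet normal 0.0000 0.0000 -1.0000
    outer loop
      vertex 9.330 0.301 0.000
      vertex 1.188 6.793 0.000
      vertex 24.000 12.000 0.000
    endloop
  endfacet
  facet normal 0.0000 0.0000 -1.0000
    outer loop
      vertex 19.482 2.618 0.000
      vertex 9.330 0.301 0.000
      vertex 24.000 12.000 0.000
    endloop
  endfacet
  facet normal 0.0000 0.0000 1.0000
    outer loop
      vertex 24.000 12.000 25.000
      vertex 19.482 21.382 25.000
      vertex 9.330 23.699 25.000
    endloop
  endfacet
  facet normal 0.0000 0.0000 1.0000
    outer loop
      vertex 24.000 12.000 25.000
      vertex 9.330 23.699 25.000
      vertex 1.188 17.207 25.000
    endloop
  endfacet
  facet normal 0.0000 0.0000 1.0000
    outer loop
      vertex 24.000 12.000 25.000
      vertex 1.188 17.207 25.000
      vertex 1.188 6.793 25.000
    endloop
  endfacet
  facet normal 0.0000 0.0000 1.0000
    outer loop
      vertex 24.000 12.000 25.000
      vertex 1.188 6.793 25.000
      vertex 9.330 0.301 25.000
    endloop
  endfacet
  facet normal 0.0000 0.0000 1.0000
    outer loop
      vertex 24.000 12.000 25.000
      vertex 9.330 0.301 25.000
      vertex 19.482 2.618 25.000
    endloop
  endfacet
  facet normal 0.9010 0.4339 0.0000
    outer loop
      vertex 24.000 12.000 0.000
      vertex 19.482 21.382 0.000
      vertex 19.482 21.382 25.000
    endloop
  endfacet
  facet normal 0.9010 0.4339 0.0000
    outer loop
      vertex 24.000 12.000 0.000
      vertex 19.482 21.382 25.000
      vertex 24.000 12.000 25.000
    endloop
  endfacet
  facet normal 0.2225 0.9749 0.0000
    outer loop
      vertex 19.482 21.382 0.000
      vertex 9.330 23.699 0.000
      vertex 9.330 23.699 25.000
    endloop
  endfacet
  facet normal 0.2225 0.9749 0.0000
    outer loop
      vertex 19.482 21.382 0.000
      vertex 9.330 23.699 25.000
      vertex 19.482 21.382 25.000
    endloop
  endfacet
  facet normal -0.6234 0.7819 0.0000
    outer loop
      vertex 9.330 23.699 0.000
      vertex 1.188 17.207 0.000
      vertex 1.188 17.207 25.000
    endloop
  endfacet
  facet normal -0.6234 0.7819 0.0000
    outer loop
      vertex 9.330 23.699 0.000
      vertex 1.188 17.207 25.000
      vertex 9.330 23.699 25.000
    endloop
  endfacet
  facet normal -1.0000 0.0000 0.0000
    outer loop
      vertex 1.188 17.207 0.000
      vertex 1.188 6.793 0.000
      vertex 1.188 6.793 25.000
    endloop
  endfacet
  facet normal -1.0000 0.0000 0.0000
    outer loop
      vertex 1.188 17.207 0.000
      vertex 1.188 6.793 25.000
      vertex 1.188 17.207 25.000
    endloop
  endfacet
  facet normal -0.6234 -0.7819 0.0000
    outer loop
      vertex 1.188 6.793 0.000
      vertex 9.330 0.301 0.000
      vertex 9.330 0.301 25.000
    endloop
  endfacet
  facet normal -0.6234 -0.7819 0.0000
    outer loop
      vertex 1.188 6.793 0.000
      vertex 9.330 0.301 25.000
      vertex 1.188 6.793 25.000
    endloop
  endfacet
  facet normal 0.2225 -0.9749 0.0000
    outer loop
      vertex 9.330 0.301 0.000
      vertex 19.482 2.618 0.000
      vertex 19.482 2.618 25.000
    endloop
  endfacet
  facet normal 0.2225 -0.9749 0.0000
    outer loop
      vertex 9.330 0.301 0.000
      vertex 19.482 2.618 25.000
      vertex 9.330 0.301 25.000
    endloop
  endfacet
  facet normal 0.9010 -0.4339 0.0000
    outer loop
      vertex 19.482 2.618 0.000
      vertex 24.000 12.000 0.000
      vertex 24.000 12.000 25.000
    endloop
  endfacet
  facet normal 0.9010 -0.4339 0.0000
    outer loop
      vertex 19.482 2.618 0.000
      vertex 24.000 12.000 25.000
      vertex 19.482 2.618 25.000
    endloop
  endfacet
endsolid part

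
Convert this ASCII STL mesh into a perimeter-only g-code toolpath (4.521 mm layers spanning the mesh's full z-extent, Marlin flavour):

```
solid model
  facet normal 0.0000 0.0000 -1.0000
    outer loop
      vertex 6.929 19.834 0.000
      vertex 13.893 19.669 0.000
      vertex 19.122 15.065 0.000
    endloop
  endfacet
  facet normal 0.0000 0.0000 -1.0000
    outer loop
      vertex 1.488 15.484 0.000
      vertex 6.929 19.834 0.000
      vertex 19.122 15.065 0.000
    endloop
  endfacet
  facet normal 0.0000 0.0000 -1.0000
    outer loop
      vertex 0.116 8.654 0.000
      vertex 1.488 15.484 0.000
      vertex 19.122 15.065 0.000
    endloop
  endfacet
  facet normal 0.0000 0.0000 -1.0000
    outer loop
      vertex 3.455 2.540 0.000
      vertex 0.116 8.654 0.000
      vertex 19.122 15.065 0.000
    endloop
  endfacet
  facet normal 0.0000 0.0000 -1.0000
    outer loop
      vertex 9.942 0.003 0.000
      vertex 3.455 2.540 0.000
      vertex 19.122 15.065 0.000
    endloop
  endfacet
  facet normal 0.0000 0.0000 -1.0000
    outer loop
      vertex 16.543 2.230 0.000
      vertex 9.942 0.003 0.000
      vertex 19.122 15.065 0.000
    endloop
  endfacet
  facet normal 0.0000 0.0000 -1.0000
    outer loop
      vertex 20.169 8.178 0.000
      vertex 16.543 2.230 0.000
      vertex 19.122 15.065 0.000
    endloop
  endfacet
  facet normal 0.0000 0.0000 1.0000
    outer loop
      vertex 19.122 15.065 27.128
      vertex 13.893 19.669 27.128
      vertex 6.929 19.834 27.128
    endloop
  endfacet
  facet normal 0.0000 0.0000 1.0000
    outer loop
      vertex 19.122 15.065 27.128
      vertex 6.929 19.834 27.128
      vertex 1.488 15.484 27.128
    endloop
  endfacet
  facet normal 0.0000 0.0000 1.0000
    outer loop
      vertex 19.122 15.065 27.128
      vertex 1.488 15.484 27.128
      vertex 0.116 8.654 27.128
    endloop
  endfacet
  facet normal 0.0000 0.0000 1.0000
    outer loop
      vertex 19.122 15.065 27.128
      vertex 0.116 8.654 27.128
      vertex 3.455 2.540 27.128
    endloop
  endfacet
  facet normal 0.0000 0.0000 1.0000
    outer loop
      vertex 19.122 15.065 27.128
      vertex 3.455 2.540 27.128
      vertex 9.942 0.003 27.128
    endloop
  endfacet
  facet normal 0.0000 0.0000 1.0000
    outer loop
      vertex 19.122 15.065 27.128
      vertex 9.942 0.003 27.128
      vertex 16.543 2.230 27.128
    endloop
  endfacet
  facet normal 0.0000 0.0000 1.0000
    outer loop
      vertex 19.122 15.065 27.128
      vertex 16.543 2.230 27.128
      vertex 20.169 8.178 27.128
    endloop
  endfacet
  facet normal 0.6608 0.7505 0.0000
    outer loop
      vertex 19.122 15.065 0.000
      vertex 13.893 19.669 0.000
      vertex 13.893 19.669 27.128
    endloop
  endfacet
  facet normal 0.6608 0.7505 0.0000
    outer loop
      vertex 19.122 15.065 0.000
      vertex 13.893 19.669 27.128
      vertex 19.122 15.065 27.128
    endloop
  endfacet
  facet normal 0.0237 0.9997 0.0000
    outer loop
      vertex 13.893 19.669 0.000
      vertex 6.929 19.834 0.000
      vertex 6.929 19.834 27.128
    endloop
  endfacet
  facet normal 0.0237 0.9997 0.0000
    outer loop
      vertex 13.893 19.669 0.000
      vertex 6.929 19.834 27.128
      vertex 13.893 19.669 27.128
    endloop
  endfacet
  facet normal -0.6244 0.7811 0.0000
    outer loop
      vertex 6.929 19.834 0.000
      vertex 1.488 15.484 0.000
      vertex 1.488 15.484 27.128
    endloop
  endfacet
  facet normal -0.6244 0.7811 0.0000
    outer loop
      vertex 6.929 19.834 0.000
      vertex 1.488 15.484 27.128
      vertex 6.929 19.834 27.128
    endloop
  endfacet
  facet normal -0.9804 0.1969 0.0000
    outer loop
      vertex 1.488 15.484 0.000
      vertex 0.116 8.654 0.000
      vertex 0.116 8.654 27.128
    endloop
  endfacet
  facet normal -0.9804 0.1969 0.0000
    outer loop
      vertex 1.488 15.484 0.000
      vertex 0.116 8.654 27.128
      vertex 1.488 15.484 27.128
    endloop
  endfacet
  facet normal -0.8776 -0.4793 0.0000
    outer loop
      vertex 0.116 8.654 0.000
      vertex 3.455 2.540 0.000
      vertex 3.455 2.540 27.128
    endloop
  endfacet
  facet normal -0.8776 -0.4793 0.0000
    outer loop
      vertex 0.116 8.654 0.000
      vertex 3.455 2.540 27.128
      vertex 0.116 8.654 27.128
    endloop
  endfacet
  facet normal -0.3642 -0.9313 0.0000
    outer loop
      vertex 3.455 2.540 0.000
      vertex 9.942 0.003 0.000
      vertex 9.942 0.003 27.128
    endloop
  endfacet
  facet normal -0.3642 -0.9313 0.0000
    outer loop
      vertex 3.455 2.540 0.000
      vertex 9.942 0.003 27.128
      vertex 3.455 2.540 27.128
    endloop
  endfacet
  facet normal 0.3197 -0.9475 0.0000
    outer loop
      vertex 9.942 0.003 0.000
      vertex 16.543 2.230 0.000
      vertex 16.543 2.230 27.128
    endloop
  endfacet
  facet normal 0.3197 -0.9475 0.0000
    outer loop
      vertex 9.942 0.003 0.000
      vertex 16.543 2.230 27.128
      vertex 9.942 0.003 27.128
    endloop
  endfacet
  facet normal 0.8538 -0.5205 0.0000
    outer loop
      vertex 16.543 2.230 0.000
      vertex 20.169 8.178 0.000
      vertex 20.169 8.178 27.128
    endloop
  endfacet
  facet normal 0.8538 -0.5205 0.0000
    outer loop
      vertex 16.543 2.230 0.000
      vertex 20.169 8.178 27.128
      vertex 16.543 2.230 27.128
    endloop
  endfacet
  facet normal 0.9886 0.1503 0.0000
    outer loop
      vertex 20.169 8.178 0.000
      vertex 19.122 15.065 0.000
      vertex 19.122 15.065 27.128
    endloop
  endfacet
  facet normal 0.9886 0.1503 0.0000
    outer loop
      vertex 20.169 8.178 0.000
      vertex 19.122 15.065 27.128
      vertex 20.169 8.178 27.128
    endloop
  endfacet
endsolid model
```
; perimeter-only toolpath
G21 ; units = mm
G90 ; absolute positioning
G28 ; home
; layer 1
G0 Z4.521
G0 X19.122 Y15.065
G1 X13.893 Y19.669
G1 X6.929 Y19.834
G1 X1.488 Y15.484
G1 X0.116 Y8.654
G1 X3.455 Y2.540
G1 X9.942 Y0.003
G1 X16.543 Y2.230
G1 X20.169 Y8.178
G1 X19.122 Y15.065
; layer 2
G0 Z9.043
G0 X19.122 Y15.065
G1 X13.893 Y19.669
G1 X6.929 Y19.834
G1 X1.488 Y15.484
G1 X0.116 Y8.654
G1 X3.455 Y2.540
G1 X9.942 Y0.003
G1 X16.543 Y2.230
G1 X20.169 Y8.178
G1 X19.122 Y15.065
; layer 3
G0 Z13.564
G0 X19.122 Y15.065
G1 X13.893 Y19.669
G1 X6.929 Y19.834
G1 X1.488 Y15.484
G1 X0.116 Y8.654
G1 X3.455 Y2.540
G1 X9.942 Y0.003
G1 X16.543 Y2.230
G1 X20.169 Y8.178
G1 X19.122 Y15.065
; layer 4
G0 Z18.085
G0 X19.122 Y15.065
G1 X13.893 Y19.669
G1 X6.929 Y19.834
G1 X1.488 Y15.484
G1 X0.116 Y8.654
G1 X3.455 Y2.540
G1 X9.942 Y0.003
G1 X16.543 Y2.230
G1 X20.169 Y8.178
G1 X19.122 Y15.065
; layer 5
G0 Z22.607
G0 X19.122 Y15.065
G1 X13.893 Y19.669
G1 X6.929 Y19.834
G1 X1.488 Y15.484
G1 X0.116 Y8.654
G1 X3.455 Y2.540
G1 X9.942 Y0.003
G1 X16.543 Y2.230
G1 X20.169 Y8.178
G1 X19.122 Y15.065
; layer 6
G0 Z27.128
G0 X19.122 Y15.065
G1 X13.893 Y19.669
G1 X6.929 Y19.834
G1 X1.488 Y15.484
G1 X0.116 Y8.654
G1 X3.455 Y2.540
G1 X9.942 Y0.003
G1 X16.543 Y2.230
G1 X20.169 Y8.178
G1 X19.122 Y15.065
M2 ; end

The solid is a regular 9-sided prism (a cylinder approximated with 9 flat sides), circumscribed radius ≈ 10.2 mm, height ≈ 27.1 mm. Slicing at Δz = 4.521 mm — 6 equal slices spanning the solid's height, so layer i sits at z = i·h/6 — gives 6 non-empty perimeters. Each is a 9-segment closed polygon; G0 lifts to the layer z and rapids to the start vertex, then G1 traces the edges.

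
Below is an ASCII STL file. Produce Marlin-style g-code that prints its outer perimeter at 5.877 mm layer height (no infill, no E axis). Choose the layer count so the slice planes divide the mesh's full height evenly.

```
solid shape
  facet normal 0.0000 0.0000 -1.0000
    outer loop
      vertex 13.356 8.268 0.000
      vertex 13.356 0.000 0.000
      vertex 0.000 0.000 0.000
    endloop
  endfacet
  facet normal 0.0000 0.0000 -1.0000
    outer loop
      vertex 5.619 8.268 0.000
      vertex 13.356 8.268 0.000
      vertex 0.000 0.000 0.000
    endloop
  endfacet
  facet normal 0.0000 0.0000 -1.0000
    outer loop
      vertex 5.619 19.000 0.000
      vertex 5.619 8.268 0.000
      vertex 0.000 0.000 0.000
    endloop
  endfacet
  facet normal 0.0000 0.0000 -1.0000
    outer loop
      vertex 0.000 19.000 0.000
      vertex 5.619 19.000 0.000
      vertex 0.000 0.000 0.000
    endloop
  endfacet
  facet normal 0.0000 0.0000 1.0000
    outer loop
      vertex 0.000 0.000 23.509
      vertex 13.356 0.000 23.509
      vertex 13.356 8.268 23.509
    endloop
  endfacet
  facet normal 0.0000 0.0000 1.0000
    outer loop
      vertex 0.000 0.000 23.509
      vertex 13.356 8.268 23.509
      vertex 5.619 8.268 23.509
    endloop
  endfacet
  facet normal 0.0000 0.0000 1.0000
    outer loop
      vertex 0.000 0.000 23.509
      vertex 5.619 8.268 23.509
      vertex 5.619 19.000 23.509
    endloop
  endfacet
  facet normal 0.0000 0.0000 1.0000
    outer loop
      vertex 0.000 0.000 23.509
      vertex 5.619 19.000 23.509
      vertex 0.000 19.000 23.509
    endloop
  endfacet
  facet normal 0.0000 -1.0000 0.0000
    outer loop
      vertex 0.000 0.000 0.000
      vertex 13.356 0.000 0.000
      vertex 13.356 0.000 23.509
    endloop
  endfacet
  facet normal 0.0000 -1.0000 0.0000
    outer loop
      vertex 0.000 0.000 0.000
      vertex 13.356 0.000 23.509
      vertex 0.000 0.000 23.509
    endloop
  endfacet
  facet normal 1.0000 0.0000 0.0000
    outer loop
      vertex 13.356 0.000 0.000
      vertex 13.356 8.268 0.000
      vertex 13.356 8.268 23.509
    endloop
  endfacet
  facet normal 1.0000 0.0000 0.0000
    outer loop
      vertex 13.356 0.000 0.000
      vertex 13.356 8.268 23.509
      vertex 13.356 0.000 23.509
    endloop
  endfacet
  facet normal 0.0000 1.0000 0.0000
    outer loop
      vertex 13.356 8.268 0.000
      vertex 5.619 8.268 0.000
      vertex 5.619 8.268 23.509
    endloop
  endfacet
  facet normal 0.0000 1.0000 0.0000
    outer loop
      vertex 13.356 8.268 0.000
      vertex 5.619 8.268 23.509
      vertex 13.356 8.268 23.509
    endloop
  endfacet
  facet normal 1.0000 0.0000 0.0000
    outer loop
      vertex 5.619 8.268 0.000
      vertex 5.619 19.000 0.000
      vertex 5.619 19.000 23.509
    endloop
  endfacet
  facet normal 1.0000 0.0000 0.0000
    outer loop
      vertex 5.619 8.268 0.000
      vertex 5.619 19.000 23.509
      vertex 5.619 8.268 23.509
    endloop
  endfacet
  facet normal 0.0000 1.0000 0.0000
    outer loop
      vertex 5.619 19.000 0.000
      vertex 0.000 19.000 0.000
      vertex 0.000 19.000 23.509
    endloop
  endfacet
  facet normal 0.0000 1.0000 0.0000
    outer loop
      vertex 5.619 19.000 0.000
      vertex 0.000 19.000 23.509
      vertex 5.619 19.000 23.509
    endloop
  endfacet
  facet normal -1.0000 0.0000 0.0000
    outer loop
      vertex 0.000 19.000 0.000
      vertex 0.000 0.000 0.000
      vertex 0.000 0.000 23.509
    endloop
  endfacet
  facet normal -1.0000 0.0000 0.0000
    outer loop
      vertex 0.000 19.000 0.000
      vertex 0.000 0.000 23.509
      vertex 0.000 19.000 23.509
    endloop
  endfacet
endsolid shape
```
; perimeter-only toolpath
G21 ; units = mm
G90 ; absolute positioning
G28 ; home
; layer 1
G0 Z5.877
G0 X0.000 Y0.000
G1 X13.356 Y0.000
G1 X13.356 Y8.268
G1 X5.619 Y8.268
G1 X5.619 Y19.000
G1 X0.000 Y19.000
G1 X0.000 Y0.000
; layer 2
G0 Z11.755
G0 X0.000 Y0.000
G1 X13.356 Y0.000
G1 X13.356 Y8.268
G1 X5.619 Y8.268
G1 X5.619 Y19.000
G1 X0.000 Y19.000
G1 X0.000 Y0.000
; layer 3
G0 Z17.632
G0 X0.000 Y0.000
G1 X13.356 Y0.000
G1 X13.356 Y8.268
G1 X5.619 Y8.268
G1 X5.619 Y19.000
G1 X0.000 Y19.000
G1 X0.000 Y0.000
; layer 4
G0 Z23.509
G0 X0.000 Y0.000
G1 X13.356 Y0.000
G1 X13.356 Y8.268
G1 X5.619 Y8.268
G1 X5.619 Y19.000
G1 X0.000 Y19.000
G1 X0.000 Y0.000
M2 ; end

The solid is an L-shaped prism: outer 13.4 × 19 mm, arm thicknesses ≈ 8.27 mm (horizontal) and 5.62 mm (vertical), extruded 23.5 mm in z. Slicing at Δz = 5.877 mm — 4 equal slices spanning the solid's height, so layer i sits at z = i·h/4 — gives 4 non-empty perimeters. Each is a 6-segment closed polygon; G0 lifts to the layer z and rapids to the start vertex, then G1 traces the edges.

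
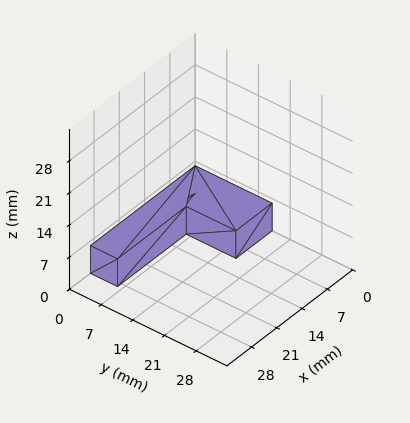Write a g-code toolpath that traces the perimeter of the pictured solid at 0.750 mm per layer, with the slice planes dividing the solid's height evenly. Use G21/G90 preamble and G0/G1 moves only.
Reading the render: the shape is an L-shaped prism: outer 29 × 17 mm, arm thicknesses ≈ 6 mm (horizontal) and 10 mm (vertical), extruded 6 mm in z (dimensions read to the nearest mm from the axis ticks). For the g-code, the solid's height is divided into equal slices at the stated Δz and each level perimeter traced with G1 moves after a G0 lift.

; perimeter-only toolpath
G21 ; units = mm
G90 ; absolute positioning
G28 ; home
; layer 1
G0 Z0.750
G0 X0.000 Y0.000
G1 X29.000 Y0.000
G1 X29.000 Y6.000
G1 X10.000 Y6.000
G1 X10.000 Y17.000
G1 X0.000 Y17.000
G1 X0.000 Y0.000
; layer 2
G0 Z1.500
G0 X0.000 Y0.000
G1 X29.000 Y0.000
G1 X29.000 Y6.000
G1 X10.000 Y6.000
G1 X10.000 Y17.000
G1 X0.000 Y17.000
G1 X0.000 Y0.000
; layer 3
G0 Z2.250
G0 X0.000 Y0.000
G1 X29.000 Y0.000
G1 X29.000 Y6.000
G1 X10.000 Y6.000
G1 X10.000 Y17.000
G1 X0.000 Y17.000
G1 X0.000 Y0.000
; layer 4
G0 Z3.000
G0 X0.000 Y0.000
G1 X29.000 Y0.000
G1 X29.000 Y6.000
G1 X10.000 Y6.000
G1 X10.000 Y17.000
G1 X0.000 Y17.000
G1 X0.000 Y0.000
; layer 5
G0 Z3.750
G0 X0.000 Y0.000
G1 X29.000 Y0.000
G1 X29.000 Y6.000
G1 X10.000 Y6.000
G1 X10.000 Y17.000
G1 X0.000 Y17.000
G1 X0.000 Y0.000
; layer 6
G0 Z4.500
G0 X0.000 Y0.000
G1 X29.000 Y0.000
G1 X29.000 Y6.000
G1 X10.000 Y6.000
G1 X10.000 Y17.000
G1 X0.000 Y17.000
G1 X0.000 Y0.000
; layer 7
G0 Z5.250
G0 X0.000 Y0.000
G1 X29.000 Y0.000
G1 X29.000 Y6.000
G1 X10.000 Y6.000
G1 X10.000 Y17.000
G1 X0.000 Y17.000
G1 X0.000 Y0.000
; layer 8
G0 Z6.000
G0 X0.000 Y0.000
G1 X29.000 Y0.000
G1 X29.000 Y6.000
G1 X10.000 Y6.000
G1 X10.000 Y17.000
G1 X0.000 Y17.000
G1 X0.000 Y0.000
M2 ; end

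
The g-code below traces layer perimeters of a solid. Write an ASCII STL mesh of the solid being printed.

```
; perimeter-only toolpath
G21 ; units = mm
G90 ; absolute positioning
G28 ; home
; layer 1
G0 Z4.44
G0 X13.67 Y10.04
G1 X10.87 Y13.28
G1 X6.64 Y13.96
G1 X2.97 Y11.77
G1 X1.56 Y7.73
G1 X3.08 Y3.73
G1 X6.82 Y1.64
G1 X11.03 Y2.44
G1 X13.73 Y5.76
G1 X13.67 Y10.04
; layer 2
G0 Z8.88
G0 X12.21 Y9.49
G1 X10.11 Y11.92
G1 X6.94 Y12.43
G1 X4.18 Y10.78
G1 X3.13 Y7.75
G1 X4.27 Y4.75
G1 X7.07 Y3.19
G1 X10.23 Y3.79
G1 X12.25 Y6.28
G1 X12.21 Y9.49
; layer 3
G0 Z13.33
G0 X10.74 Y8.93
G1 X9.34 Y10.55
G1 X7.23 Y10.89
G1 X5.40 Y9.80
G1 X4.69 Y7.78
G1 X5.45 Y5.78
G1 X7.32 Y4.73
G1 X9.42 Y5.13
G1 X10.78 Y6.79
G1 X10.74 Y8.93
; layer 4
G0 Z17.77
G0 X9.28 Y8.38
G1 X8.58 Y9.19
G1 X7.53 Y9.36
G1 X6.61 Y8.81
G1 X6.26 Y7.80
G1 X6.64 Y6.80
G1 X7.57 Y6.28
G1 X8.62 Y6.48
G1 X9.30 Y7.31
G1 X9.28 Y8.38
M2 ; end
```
solid part
  facet normal 0.0000 0.0000 -1.0000
    outer loop
      vertex 6.35 15.50 0.00
      vertex 11.63 14.65 0.00
      vertex 15.13 10.60 0.00
    endloop
  endfacet
  facet normal 0.0000 0.0000 -1.0000
    outer loop
      vertex 1.76 12.76 0.00
      vertex 6.35 15.50 0.00
      vertex 15.13 10.60 0.00
    endloop
  endfacet
  facet normal 0.0000 0.0000 -1.0000
    outer loop
      vertex 0.00 7.71 0.00
      vertex 1.76 12.76 0.00
      vertex 15.13 10.60 0.00
    endloop
  endfacet
  facet normal 0.0000 0.0000 -1.0000
    outer loop
      vertex 1.90 2.71 0.00
      vertex 0.00 7.71 0.00
      vertex 15.13 10.60 0.00
    endloop
  endfacet
  facet normal 0.0000 0.0000 -1.0000
    outer loop
      vertex 6.57 0.10 0.00
      vertex 1.90 2.71 0.00
      vertex 15.13 10.60 0.00
    endloop
  endfacet
  facet normal 0.0000 0.0000 -1.0000
    outer loop
      vertex 11.83 1.10 0.00
      vertex 6.57 0.10 0.00
      vertex 15.13 10.60 0.00
    endloop
  endfacet
  facet normal 0.0000 0.0000 -1.0000
    outer loop
      vertex 15.21 5.25 0.00
      vertex 11.83 1.10 0.00
      vertex 15.13 10.60 0.00
    endloop
  endfacet
  facet normal 0.7183 0.6208 0.3141
    outer loop
      vertex 15.13 10.60 0.00
      vertex 11.63 14.65 0.00
      vertex 7.82 7.82 22.21
    endloop
  endfacet
  facet normal 0.1509 0.9373 0.3141
    outer loop
      vertex 11.63 14.65 0.00
      vertex 6.35 15.50 0.00
      vertex 7.82 7.82 22.21
    endloop
  endfacet
  facet normal -0.4866 0.8152 0.3141
    outer loop
      vertex 6.35 15.50 0.00
      vertex 1.76 12.76 0.00
      vertex 7.82 7.82 22.21
    endloop
  endfacet
  facet normal -0.8965 0.3124 0.3141
    outer loop
      vertex 1.76 12.76 0.00
      vertex 0.00 7.71 0.00
      vertex 7.82 7.82 22.21
    endloop
  endfacet
  facet normal -0.8875 -0.3372 0.3141
    outer loop
      vertex 0.00 7.71 0.00
      vertex 1.90 2.71 0.00
      vertex 7.82 7.82 22.21
    endloop
  endfacet
  facet normal -0.4632 -0.8287 0.3141
    outer loop
      vertex 1.90 2.71 0.00
      vertex 6.57 0.10 0.00
      vertex 7.82 7.82 22.21
    endloop
  endfacet
  facet normal 0.1773 -0.9327 0.3142
    outer loop
      vertex 6.57 0.10 0.00
      vertex 11.83 1.10 0.00
      vertex 7.82 7.82 22.21
    endloop
  endfacet
  facet normal 0.7361 -0.5995 0.3143
    outer loop
      vertex 11.83 1.10 0.00
      vertex 15.21 5.25 0.00
      vertex 7.82 7.82 22.21
    endloop
  endfacet
  facet normal 0.9492 0.0142 0.3142
    outer loop
      vertex 15.21 5.25 0.00
      vertex 15.13 10.60 0.00
      vertex 7.82 7.82 22.21
    endloop
  endfacet
endsolid part

The G0 Z moves step by Δz≈4.44 mm. The G1 loops shrink linearly with z, so the solid tapers from its base footprint up to z≈22.2. Closing with a flat bottom cap and the tapered top and triangulating gives 16 facets — a regular 9-sided pyramid, base circumscribed radius ≈ 7.82 mm, apex at z ≈ 22.2 mm.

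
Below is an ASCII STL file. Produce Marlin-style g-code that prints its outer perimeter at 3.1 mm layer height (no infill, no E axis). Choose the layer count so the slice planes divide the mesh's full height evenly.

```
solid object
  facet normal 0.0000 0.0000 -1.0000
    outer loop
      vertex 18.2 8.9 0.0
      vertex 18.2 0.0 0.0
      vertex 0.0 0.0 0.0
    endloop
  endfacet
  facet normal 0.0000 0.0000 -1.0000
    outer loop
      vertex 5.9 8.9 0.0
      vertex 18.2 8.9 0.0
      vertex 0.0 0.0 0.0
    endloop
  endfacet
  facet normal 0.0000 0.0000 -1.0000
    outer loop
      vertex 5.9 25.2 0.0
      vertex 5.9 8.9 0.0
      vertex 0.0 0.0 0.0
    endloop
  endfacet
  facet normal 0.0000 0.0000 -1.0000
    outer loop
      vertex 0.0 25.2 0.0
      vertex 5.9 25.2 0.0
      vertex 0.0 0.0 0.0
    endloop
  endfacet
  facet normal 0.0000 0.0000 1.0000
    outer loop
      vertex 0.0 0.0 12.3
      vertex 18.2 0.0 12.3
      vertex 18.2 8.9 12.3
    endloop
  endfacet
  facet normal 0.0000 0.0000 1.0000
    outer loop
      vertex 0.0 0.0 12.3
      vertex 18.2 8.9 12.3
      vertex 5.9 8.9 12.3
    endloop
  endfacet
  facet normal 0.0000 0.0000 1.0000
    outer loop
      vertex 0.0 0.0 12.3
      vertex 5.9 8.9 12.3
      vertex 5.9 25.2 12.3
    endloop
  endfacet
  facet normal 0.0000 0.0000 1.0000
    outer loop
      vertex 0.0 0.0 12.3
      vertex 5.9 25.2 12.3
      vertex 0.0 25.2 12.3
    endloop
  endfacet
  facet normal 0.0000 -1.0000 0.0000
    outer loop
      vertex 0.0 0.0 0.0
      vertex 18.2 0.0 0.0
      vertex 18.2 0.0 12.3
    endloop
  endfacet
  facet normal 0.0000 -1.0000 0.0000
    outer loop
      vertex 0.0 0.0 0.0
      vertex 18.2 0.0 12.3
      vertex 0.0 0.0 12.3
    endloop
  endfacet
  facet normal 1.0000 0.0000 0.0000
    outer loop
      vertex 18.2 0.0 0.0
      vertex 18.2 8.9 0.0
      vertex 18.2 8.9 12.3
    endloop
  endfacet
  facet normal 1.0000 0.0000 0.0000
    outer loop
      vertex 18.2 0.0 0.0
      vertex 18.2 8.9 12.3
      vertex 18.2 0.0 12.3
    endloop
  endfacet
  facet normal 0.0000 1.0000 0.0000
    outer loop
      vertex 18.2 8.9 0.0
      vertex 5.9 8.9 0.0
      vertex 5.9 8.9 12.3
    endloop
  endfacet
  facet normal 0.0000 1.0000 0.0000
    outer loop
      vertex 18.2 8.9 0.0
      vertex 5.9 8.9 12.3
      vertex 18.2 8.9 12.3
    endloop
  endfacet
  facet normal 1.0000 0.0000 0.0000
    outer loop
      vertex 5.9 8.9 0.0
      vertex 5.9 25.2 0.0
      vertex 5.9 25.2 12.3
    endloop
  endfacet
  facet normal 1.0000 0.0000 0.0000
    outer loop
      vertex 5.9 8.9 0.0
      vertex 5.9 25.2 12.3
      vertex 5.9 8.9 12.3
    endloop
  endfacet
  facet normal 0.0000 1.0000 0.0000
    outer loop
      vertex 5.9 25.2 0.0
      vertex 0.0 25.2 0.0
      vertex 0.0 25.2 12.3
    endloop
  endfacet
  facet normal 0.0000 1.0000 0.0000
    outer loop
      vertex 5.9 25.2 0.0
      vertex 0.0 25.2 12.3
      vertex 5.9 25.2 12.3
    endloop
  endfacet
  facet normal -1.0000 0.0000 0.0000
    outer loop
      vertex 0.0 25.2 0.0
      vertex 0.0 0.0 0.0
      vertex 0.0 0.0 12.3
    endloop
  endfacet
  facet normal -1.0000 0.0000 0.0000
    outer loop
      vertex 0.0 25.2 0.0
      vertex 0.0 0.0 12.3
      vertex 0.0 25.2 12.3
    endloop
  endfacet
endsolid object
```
; perimeter-only toolpath
G21 ; units = mm
G90 ; absolute positioning
G28 ; home
; layer 1
G0 Z3.1
G0 X0.0 Y0.0
G1 X18.2 Y0.0
G1 X18.2 Y8.9
G1 X5.9 Y8.9
G1 X5.9 Y25.2
G1 X0.0 Y25.2
G1 X0.0 Y0.0
; layer 2
G0 Z6.2
G0 X0.0 Y0.0
G1 X18.2 Y0.0
G1 X18.2 Y8.9
G1 X5.9 Y8.9
G1 X5.9 Y25.2
G1 X0.0 Y25.2
G1 X0.0 Y0.0
; layer 3
G0 Z9.2
G0 X0.0 Y0.0
G1 X18.2 Y0.0
G1 X18.2 Y8.9
G1 X5.9 Y8.9
G1 X5.9 Y25.2
G1 X0.0 Y25.2
G1 X0.0 Y0.0
; layer 4
G0 Z12.3
G0 X0.0 Y0.0
G1 X18.2 Y0.0
G1 X18.2 Y8.9
G1 X5.9 Y8.9
G1 X5.9 Y25.2
G1 X0.0 Y25.2
G1 X0.0 Y0.0
M2 ; end

The solid is an L-shaped prism: outer 18.2 × 25.2 mm, arm thicknesses ≈ 8.9 mm (horizontal) and 5.9 mm (vertical), extruded 12.3 mm in z. Slicing at Δz = 3.1 mm — 4 equal slices spanning the solid's height, so layer i sits at z = i·h/4 — gives 4 non-empty perimeters. Each is a 6-segment closed polygon; G0 lifts to the layer z and rapids to the start vertex, then G1 traces the edges.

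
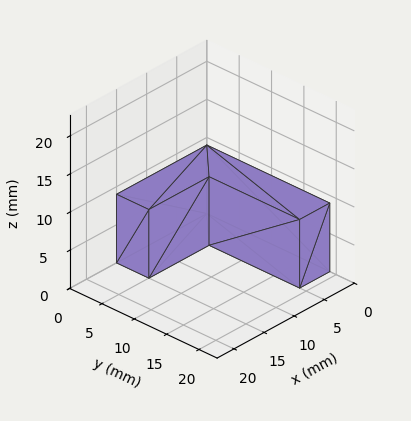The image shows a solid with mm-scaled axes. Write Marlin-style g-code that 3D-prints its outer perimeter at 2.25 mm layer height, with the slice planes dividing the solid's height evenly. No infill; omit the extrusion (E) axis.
Reading the render: the shape is an L-shaped prism: outer 15 × 19 mm, arm thicknesses ≈ 5 mm (horizontal) and 5 mm (vertical), extruded 9 mm in z (dimensions read to the nearest mm from the axis ticks). For the g-code, the solid's height is divided into equal slices at the stated Δz and each level perimeter traced with G1 moves after a G0 lift.

; perimeter-only toolpath
G21 ; units = mm
G90 ; absolute positioning
G28 ; home
; layer 1
G0 Z2.25
G0 X0.00 Y0.00
G1 X15.00 Y0.00
G1 X15.00 Y5.00
G1 X5.00 Y5.00
G1 X5.00 Y19.00
G1 X0.00 Y19.00
G1 X0.00 Y0.00
; layer 2
G0 Z4.50
G0 X0.00 Y0.00
G1 X15.00 Y0.00
G1 X15.00 Y5.00
G1 X5.00 Y5.00
G1 X5.00 Y19.00
G1 X0.00 Y19.00
G1 X0.00 Y0.00
; layer 3
G0 Z6.75
G0 X0.00 Y0.00
G1 X15.00 Y0.00
G1 X15.00 Y5.00
G1 X5.00 Y5.00
G1 X5.00 Y19.00
G1 X0.00 Y19.00
G1 X0.00 Y0.00
; layer 4
G0 Z9.00
G0 X0.00 Y0.00
G1 X15.00 Y0.00
G1 X15.00 Y5.00
G1 X5.00 Y5.00
G1 X5.00 Y19.00
G1 X0.00 Y19.00
G1 X0.00 Y0.00
M2 ; end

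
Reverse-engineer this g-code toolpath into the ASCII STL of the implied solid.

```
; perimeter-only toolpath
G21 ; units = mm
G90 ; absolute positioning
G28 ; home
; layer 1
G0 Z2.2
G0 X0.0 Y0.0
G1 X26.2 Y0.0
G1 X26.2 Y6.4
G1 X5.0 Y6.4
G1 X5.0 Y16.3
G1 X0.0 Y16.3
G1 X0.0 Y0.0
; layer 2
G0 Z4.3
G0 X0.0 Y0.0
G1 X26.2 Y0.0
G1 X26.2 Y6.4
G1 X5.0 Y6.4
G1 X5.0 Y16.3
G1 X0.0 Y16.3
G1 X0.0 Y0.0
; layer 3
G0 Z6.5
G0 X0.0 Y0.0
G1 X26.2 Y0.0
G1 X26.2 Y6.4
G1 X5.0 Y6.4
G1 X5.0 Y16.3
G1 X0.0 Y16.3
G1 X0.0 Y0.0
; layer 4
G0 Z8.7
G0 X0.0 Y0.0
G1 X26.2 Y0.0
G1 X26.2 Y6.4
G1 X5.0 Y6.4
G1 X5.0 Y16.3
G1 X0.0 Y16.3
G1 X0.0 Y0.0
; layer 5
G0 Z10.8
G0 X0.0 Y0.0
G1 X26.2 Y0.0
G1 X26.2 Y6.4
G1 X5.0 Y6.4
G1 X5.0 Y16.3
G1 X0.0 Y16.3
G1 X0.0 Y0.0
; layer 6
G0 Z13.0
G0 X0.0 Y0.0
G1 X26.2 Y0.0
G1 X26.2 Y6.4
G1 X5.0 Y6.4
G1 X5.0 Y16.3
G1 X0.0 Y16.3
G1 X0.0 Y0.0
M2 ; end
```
solid part
  facet normal 0.0000 0.0000 -1.0000
    outer loop
      vertex 26.2 6.4 0.0
      vertex 26.2 0.0 0.0
      vertex 0.0 0.0 0.0
    endloop
  endfacet
  facet normal 0.0000 0.0000 -1.0000
    outer loop
      vertex 5.0 6.4 0.0
      vertex 26.2 6.4 0.0
      vertex 0.0 0.0 0.0
    endloop
  endfacet
  facet normal 0.0000 0.0000 -1.0000
    outer loop
      vertex 5.0 16.3 0.0
      vertex 5.0 6.4 0.0
      vertex 0.0 0.0 0.0
    endloop
  endfacet
  facet normal 0.0000 0.0000 -1.0000
    outer loop
      vertex 0.0 16.3 0.0
      vertex 5.0 16.3 0.0
      vertex 0.0 0.0 0.0
    endloop
  endfacet
  facet normal 0.0000 0.0000 1.0000
    outer loop
      vertex 0.0 0.0 13.0
      vertex 26.2 0.0 13.0
      vertex 26.2 6.4 13.0
    endloop
  endfacet
  facet normal 0.0000 0.0000 1.0000
    outer loop
      vertex 0.0 0.0 13.0
      vertex 26.2 6.4 13.0
      vertex 5.0 6.4 13.0
    endloop
  endfacet
  facet normal 0.0000 0.0000 1.0000
    outer loop
      vertex 0.0 0.0 13.0
      vertex 5.0 6.4 13.0
      vertex 5.0 16.3 13.0
    endloop
  endfacet
  facet normal 0.0000 0.0000 1.0000
    outer loop
      vertex 0.0 0.0 13.0
      vertex 5.0 16.3 13.0
      vertex 0.0 16.3 13.0
    endloop
  endfacet
  facet normal 0.0000 -1.0000 0.0000
    outer loop
      vertex 0.0 0.0 0.0
      vertex 26.2 0.0 0.0
      vertex 26.2 0.0 13.0
    endloop
  endfacet
  facet normal 0.0000 -1.0000 0.0000
    outer loop
      vertex 0.0 0.0 0.0
      vertex 26.2 0.0 13.0
      vertex 0.0 0.0 13.0
    endloop
  endfacet
  facet normal 1.0000 0.0000 0.0000
    outer loop
      vertex 26.2 0.0 0.0
      vertex 26.2 6.4 0.0
      vertex 26.2 6.4 13.0
    endloop
  endfacet
  facet normal 1.0000 0.0000 0.0000
    outer loop
      vertex 26.2 0.0 0.0
      vertex 26.2 6.4 13.0
      vertex 26.2 0.0 13.0
    endloop
  endfacet
  facet normal 0.0000 1.0000 0.0000
    outer loop
      vertex 26.2 6.4 0.0
      vertex 5.0 6.4 0.0
      vertex 5.0 6.4 13.0
    endloop
  endfacet
  facet normal 0.0000 1.0000 0.0000
    outer loop
      vertex 26.2 6.4 0.0
      vertex 5.0 6.4 13.0
      vertex 26.2 6.4 13.0
    endloop
  endfacet
  facet normal 1.0000 0.0000 0.0000
    outer loop
      vertex 5.0 6.4 0.0
      vertex 5.0 16.3 0.0
      vertex 5.0 16.3 13.0
    endloop
  endfacet
  facet normal 1.0000 0.0000 0.0000
    outer loop
      vertex 5.0 6.4 0.0
      vertex 5.0 16.3 13.0
      vertex 5.0 6.4 13.0
    endloop
  endfacet
  facet normal 0.0000 1.0000 0.0000
    outer loop
      vertex 5.0 16.3 0.0
      vertex 0.0 16.3 0.0
      vertex 0.0 16.3 13.0
    endloop
  endfacet
  facet normal 0.0000 1.0000 0.0000
    outer loop
      vertex 5.0 16.3 0.0
      vertex 0.0 16.3 13.0
      vertex 5.0 16.3 13.0
    endloop
  endfacet
  facet normal -1.0000 0.0000 0.0000
    outer loop
      vertex 0.0 16.3 0.0
      vertex 0.0 0.0 0.0
      vertex 0.0 0.0 13.0
    endloop
  endfacet
  facet normal -1.0000 0.0000 0.0000
    outer loop
      vertex 0.0 16.3 0.0
      vertex 0.0 0.0 13.0
      vertex 0.0 16.3 13.0
    endloop
  endfacet
endsolid part

The G0 Z moves step by Δz≈2.2 mm. Every layer's G1 loop is the same polygon, so the solid is a straight extrusion of it from z=0 to z≈13. Closing with flat bottom and top caps and triangulating gives 20 facets — an L-shaped prism: outer 26.2 × 16.3 mm, arm thicknesses ≈ 6.4 mm (horizontal) and 5 mm (vertical), extruded 13 mm in z.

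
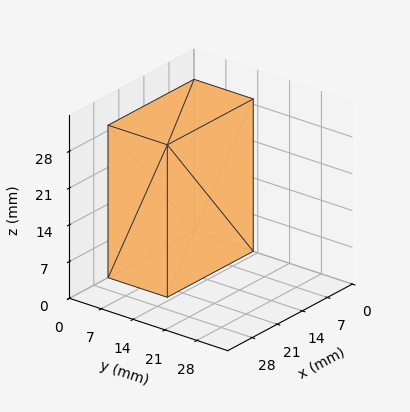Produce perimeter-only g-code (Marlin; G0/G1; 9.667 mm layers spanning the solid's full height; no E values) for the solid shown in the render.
Reading the render: the shape is a rectangular box, roughly 24 × 13 mm footprint and 29 mm tall (dimensions read to the nearest mm from the axis ticks). For the g-code, the solid's height is divided into equal slices at the stated Δz and each level perimeter traced with G1 moves after a G0 lift.

; perimeter-only toolpath
G21 ; units = mm
G90 ; absolute positioning
G28 ; home
; layer 1
G0 Z9.667
G0 X0.000 Y0.000
G1 X24.000 Y0.000
G1 X24.000 Y13.000
G1 X0.000 Y13.000
G1 X0.000 Y0.000
; layer 2
G0 Z19.333
G0 X0.000 Y0.000
G1 X24.000 Y0.000
G1 X24.000 Y13.000
G1 X0.000 Y13.000
G1 X0.000 Y0.000
; layer 3
G0 Z29.000
G0 X0.000 Y0.000
G1 X24.000 Y0.000
G1 X24.000 Y13.000
G1 X0.000 Y13.000
G1 X0.000 Y0.000
M2 ; end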